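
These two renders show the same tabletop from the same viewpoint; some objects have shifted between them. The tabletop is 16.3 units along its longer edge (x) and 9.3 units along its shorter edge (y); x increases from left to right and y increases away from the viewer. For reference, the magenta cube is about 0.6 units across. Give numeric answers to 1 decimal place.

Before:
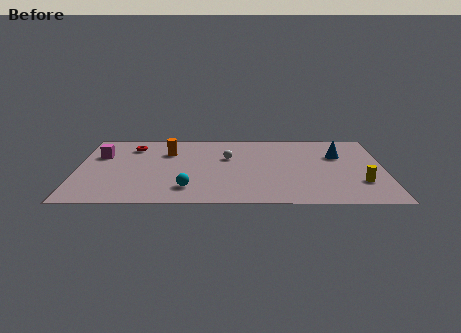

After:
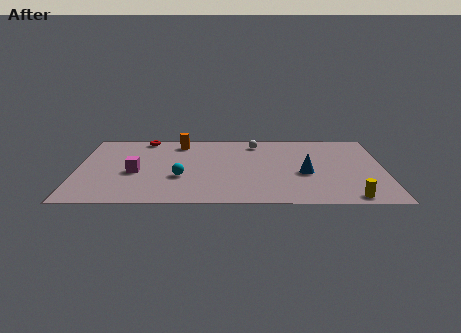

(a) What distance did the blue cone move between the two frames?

2.9

From (13.9, 6.2) to (12.1, 3.9), the blue cone covered √(1.8² + 2.3²) ≈ 2.9 units.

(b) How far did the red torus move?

1.3

From (2.9, 7.3) to (3.5, 8.4), the red torus covered √(0.6² + 1.1²) ≈ 1.3 units.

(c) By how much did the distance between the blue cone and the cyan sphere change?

-2.4

Before: roughly 9.0 units apart; after: 6.6. That's 2.4 units closer together.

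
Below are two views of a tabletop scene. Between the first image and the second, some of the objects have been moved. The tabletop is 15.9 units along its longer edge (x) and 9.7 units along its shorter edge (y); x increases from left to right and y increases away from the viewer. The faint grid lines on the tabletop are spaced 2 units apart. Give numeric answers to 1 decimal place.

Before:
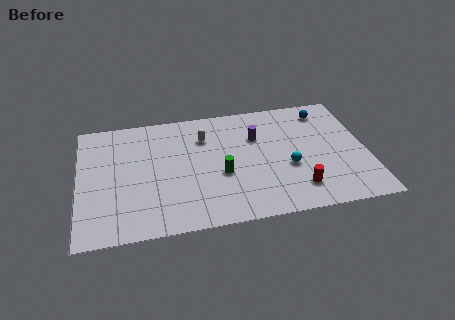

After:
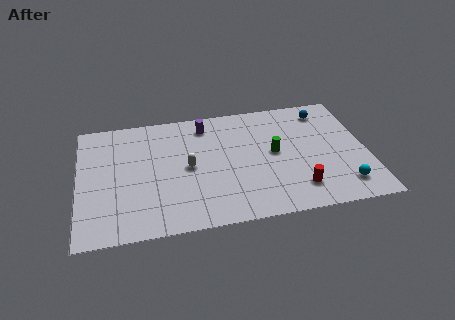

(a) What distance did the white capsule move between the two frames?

2.5

The white capsule moved from about (7.0, 7.1) to (6.0, 4.8), a distance of √(1.0² + 2.3²) ≈ 2.5.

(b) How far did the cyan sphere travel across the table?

3.5

From (11.5, 3.8) to (14.4, 1.8), the cyan sphere covered √(2.9² + 2.0²) ≈ 3.5 units.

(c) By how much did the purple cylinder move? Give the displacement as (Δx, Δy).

(-2.8, 1.5)

The purple cylinder started near (9.9, 6.6) and ended near (7.1, 8.1).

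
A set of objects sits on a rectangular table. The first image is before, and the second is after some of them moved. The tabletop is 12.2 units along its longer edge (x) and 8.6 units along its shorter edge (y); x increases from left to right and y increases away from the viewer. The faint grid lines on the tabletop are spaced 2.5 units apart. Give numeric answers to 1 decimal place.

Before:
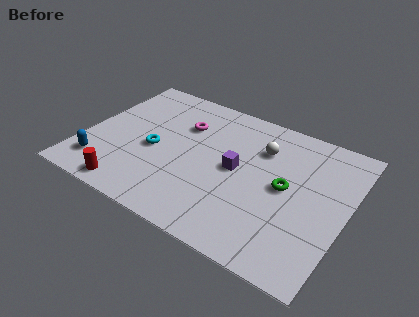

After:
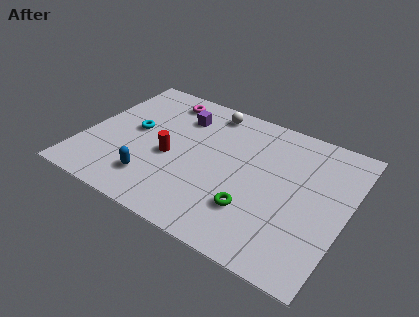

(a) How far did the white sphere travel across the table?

3.0

The white sphere moved from about (8.0, 6.2) to (5.3, 7.5), a distance of √(2.7² + 1.3²) ≈ 3.0.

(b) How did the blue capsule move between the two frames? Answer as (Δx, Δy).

(2.5, 0.2)

The blue capsule started near (1.1, 1.7) and ended near (3.6, 1.9).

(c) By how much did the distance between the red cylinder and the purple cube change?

-2.8

Before: roughly 5.6 units apart; after: 2.8. That's 2.8 units closer together.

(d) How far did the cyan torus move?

1.4

From (3.3, 3.8) to (2.2, 4.6), the cyan torus covered √(1.1² + 0.8²) ≈ 1.4 units.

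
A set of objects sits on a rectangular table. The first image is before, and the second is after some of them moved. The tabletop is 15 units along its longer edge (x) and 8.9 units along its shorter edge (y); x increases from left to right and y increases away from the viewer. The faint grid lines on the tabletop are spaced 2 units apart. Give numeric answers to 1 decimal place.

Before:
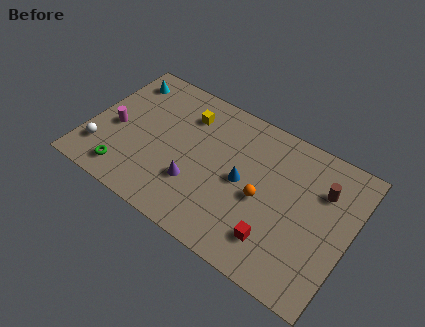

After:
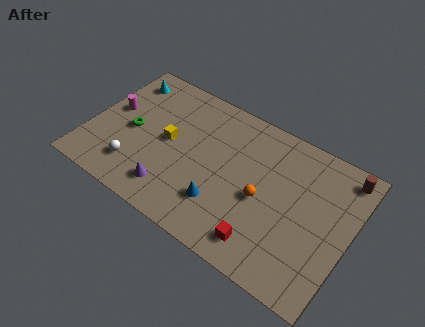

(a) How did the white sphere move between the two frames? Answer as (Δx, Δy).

(2.0, -0.1)

The white sphere started near (1.0, 2.1) and ended near (3.0, 2.0).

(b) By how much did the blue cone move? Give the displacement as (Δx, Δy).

(-0.9, -2.0)

The blue cone was at about (8.9, 4.4) and moved to about (8.0, 2.4).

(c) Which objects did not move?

the cyan cone and the orange sphere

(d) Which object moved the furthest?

the green torus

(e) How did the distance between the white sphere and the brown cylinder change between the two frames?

-0.3

They were about 12.9 units apart before and 12.6 after — 0.3 units closer together.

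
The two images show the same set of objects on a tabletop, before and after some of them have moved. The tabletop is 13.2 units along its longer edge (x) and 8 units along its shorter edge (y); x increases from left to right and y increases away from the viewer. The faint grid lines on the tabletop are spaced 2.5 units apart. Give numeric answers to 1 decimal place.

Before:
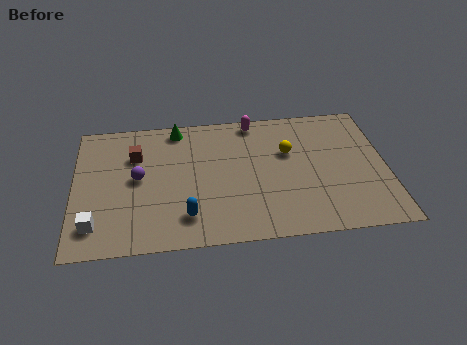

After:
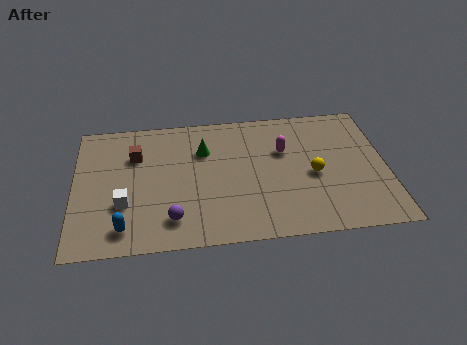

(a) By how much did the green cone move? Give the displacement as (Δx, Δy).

(1.1, -1.5)

From the two frames, the green cone sits at roughly (4.4, 7.1) before and (5.5, 5.6) after.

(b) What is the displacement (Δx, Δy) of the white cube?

(1.2, 1.1)

The white cube was at about (0.9, 1.6) and moved to about (2.1, 2.7).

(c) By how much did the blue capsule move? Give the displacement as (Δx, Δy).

(-2.6, -0.4)

The blue capsule was at about (4.7, 1.7) and moved to about (2.1, 1.3).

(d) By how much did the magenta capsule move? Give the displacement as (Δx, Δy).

(1.2, -2.0)

The magenta capsule was at about (7.7, 7.2) and moved to about (8.9, 5.2).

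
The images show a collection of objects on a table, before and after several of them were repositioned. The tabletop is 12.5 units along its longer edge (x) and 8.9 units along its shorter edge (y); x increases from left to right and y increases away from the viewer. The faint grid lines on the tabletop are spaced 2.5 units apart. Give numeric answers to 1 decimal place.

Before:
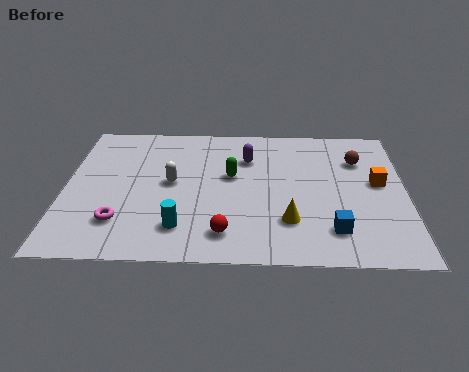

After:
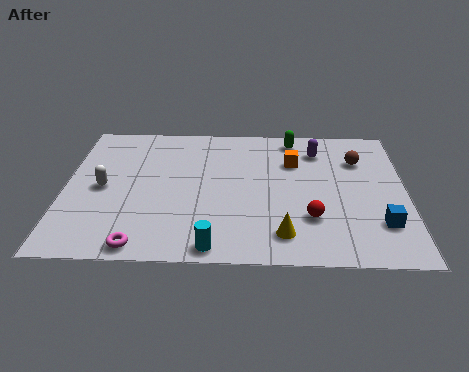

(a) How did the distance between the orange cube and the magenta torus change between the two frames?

-2.1

They were about 9.8 units apart before and 7.7 after — 2.1 units closer together.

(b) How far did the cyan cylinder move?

1.6

The cyan cylinder was near (4.3, 1.9) before and (5.5, 0.8) after, so it travelled √(1.2² + 1.1²) ≈ 1.6 units.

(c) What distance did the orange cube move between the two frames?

3.4

From (11.5, 4.9) to (8.4, 6.2), the orange cube covered √(3.1² + 1.3²) ≈ 3.4 units.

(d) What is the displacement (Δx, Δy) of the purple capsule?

(2.6, 0.6)

The purple capsule was at about (6.7, 6.4) and moved to about (9.3, 7.0).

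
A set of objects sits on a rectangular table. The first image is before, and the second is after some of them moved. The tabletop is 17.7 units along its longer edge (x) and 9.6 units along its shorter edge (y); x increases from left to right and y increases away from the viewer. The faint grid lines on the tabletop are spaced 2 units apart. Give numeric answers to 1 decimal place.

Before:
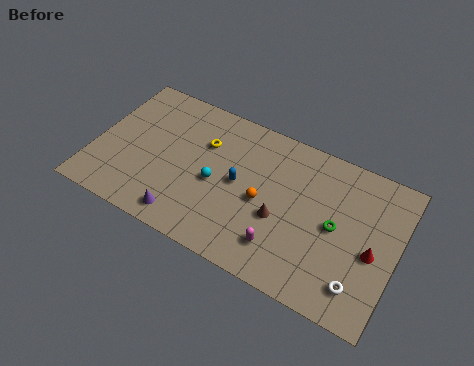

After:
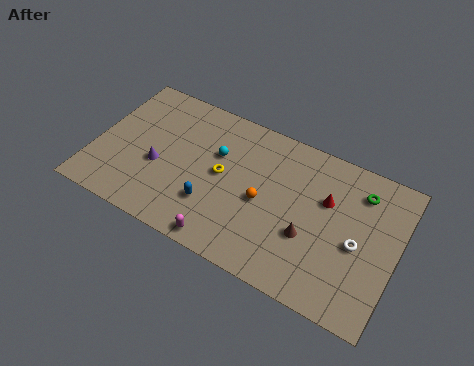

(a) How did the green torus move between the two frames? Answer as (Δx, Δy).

(1.1, 2.8)

The green torus started near (14.2, 4.8) and ended near (15.3, 7.6).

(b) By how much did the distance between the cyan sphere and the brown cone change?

+2.5

The distance was about 3.9 in the first image and 6.4 in the second, so they moved 2.5 units further apart.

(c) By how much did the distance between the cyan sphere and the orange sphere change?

+0.7

Before: roughly 2.8 units apart; after: 3.5. That's 0.7 units further apart.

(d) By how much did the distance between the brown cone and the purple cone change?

+3.1

Before: roughly 5.9 units apart; after: 9.0. That's 3.1 units further apart.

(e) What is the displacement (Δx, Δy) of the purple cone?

(-2.0, 2.6)

The purple cone was at about (5.8, 1.3) and moved to about (3.8, 3.9).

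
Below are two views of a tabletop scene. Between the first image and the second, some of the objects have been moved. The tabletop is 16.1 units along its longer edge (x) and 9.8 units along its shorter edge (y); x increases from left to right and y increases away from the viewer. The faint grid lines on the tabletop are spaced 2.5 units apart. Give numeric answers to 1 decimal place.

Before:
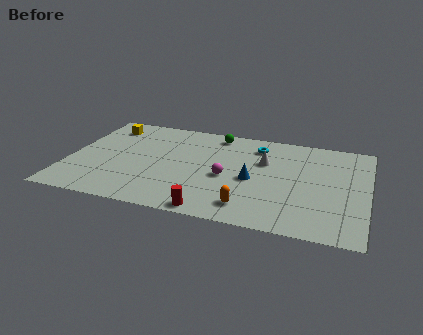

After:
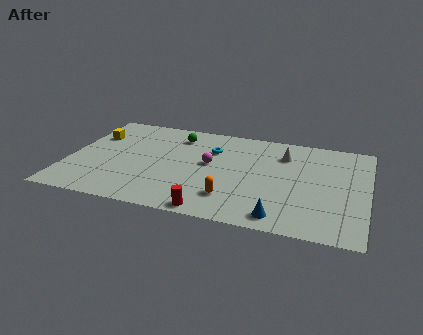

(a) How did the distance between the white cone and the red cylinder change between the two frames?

+1.3

They were about 6.1 units apart before and 7.4 after — 1.3 units further apart.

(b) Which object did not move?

the red cylinder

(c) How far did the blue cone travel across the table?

3.6

The blue cone moved from about (10.0, 4.4) to (11.7, 1.2), a distance of √(1.7² + 3.2²) ≈ 3.6.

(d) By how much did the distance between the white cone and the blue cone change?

+4.1

Before: roughly 2.1 units apart; after: 6.2. That's 4.1 units further apart.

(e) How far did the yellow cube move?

1.3

From (1.7, 8.0) to (1.1, 6.8), the yellow cube covered √(0.6² + 1.2²) ≈ 1.3 units.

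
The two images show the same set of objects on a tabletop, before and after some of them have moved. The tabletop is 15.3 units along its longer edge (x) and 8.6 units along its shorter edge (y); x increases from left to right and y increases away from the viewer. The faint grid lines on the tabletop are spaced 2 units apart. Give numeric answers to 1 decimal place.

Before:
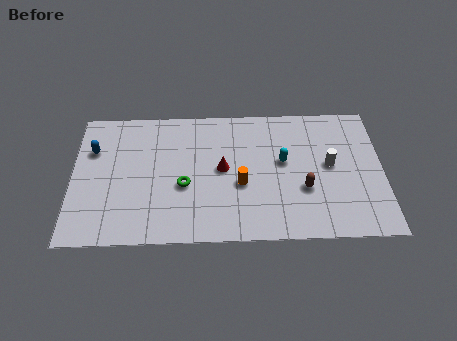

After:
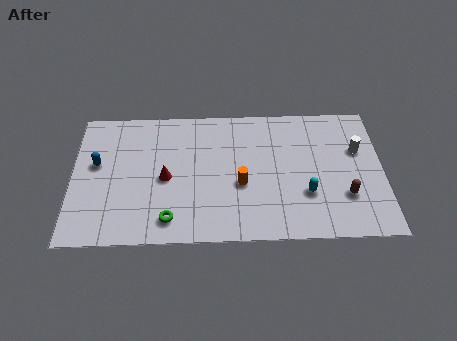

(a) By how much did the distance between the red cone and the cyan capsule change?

+4.0

The distance was about 3.0 in the first image and 7.0 in the second, so they moved 4.0 units further apart.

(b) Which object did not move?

the orange cylinder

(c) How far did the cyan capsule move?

2.4

The cyan capsule was near (10.4, 4.9) before and (11.5, 2.8) after, so it travelled √(1.1² + 2.1²) ≈ 2.4 units.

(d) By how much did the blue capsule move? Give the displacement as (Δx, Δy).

(0.2, -0.9)

From the two frames, the blue capsule sits at roughly (1.0, 5.9) before and (1.2, 5.0) after.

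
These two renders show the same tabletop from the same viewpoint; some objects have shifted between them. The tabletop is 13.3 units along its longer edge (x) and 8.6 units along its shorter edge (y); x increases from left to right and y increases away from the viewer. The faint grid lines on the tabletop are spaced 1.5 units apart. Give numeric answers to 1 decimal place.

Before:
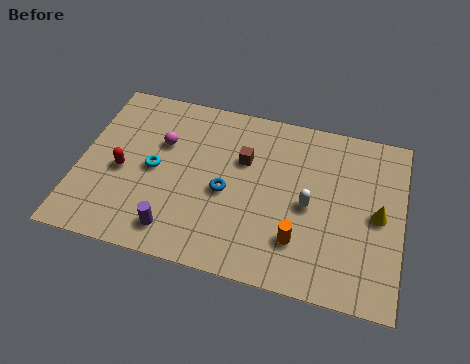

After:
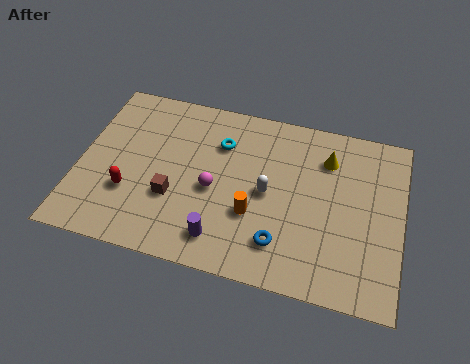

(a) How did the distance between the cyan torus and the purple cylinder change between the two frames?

+1.7

They were about 3.0 units apart before and 4.7 after — 1.7 units further apart.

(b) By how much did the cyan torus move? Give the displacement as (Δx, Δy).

(2.6, 2.0)

From the two frames, the cyan torus sits at roughly (3.1, 4.2) before and (5.7, 6.2) after.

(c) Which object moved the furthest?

the brown cube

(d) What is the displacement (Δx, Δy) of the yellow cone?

(-2.2, 2.3)

The yellow cone started near (12.3, 4.2) and ended near (10.1, 6.5).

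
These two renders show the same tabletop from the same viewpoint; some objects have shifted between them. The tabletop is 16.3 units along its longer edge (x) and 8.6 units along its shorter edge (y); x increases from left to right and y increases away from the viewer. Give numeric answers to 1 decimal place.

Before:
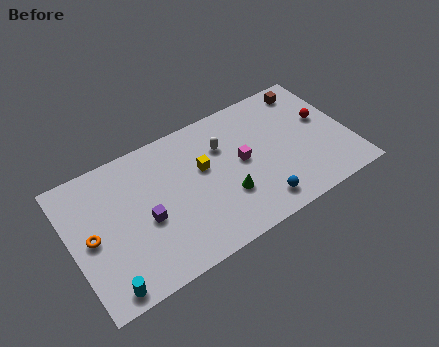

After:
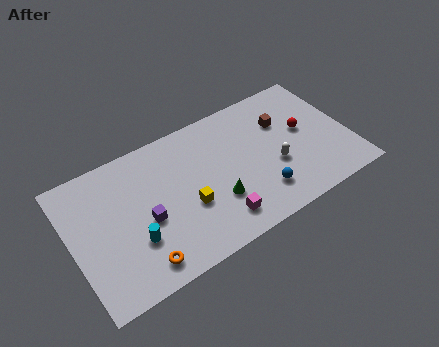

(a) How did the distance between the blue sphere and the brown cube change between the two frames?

-2.8

Before: roughly 7.2 units apart; after: 4.4. That's 2.8 units closer together.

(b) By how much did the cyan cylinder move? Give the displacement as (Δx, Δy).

(1.9, 1.9)

The cyan cylinder started near (1.5, 0.9) and ended near (3.4, 2.8).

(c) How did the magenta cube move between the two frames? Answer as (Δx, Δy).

(-1.9, -2.9)

The magenta cube was at about (10.0, 4.5) and moved to about (8.1, 1.6).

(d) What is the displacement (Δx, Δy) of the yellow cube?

(-1.2, -1.9)

From the two frames, the yellow cube sits at roughly (7.8, 5.2) before and (6.6, 3.3) after.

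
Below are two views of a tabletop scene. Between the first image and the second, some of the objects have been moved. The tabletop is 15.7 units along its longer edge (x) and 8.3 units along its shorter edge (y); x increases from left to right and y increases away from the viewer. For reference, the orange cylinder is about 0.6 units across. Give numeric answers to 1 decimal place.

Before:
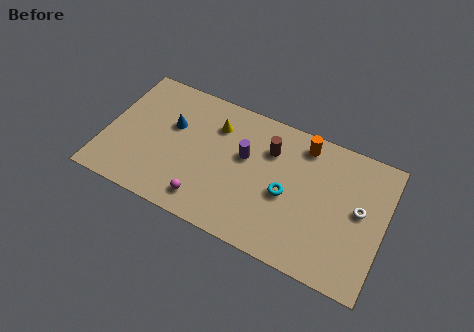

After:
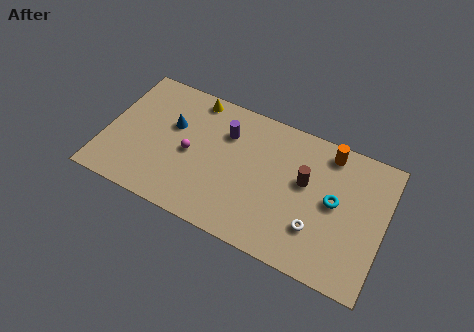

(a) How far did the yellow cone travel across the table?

1.8

From (6.0, 6.2) to (4.6, 7.4), the yellow cone covered √(1.4² + 1.2²) ≈ 1.8 units.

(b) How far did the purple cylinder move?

1.6

The purple cylinder was near (7.8, 5.0) before and (6.6, 6.0) after, so it travelled √(1.2² + 1.0²) ≈ 1.6 units.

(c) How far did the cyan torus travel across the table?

2.7

The cyan torus was near (10.3, 3.7) before and (12.9, 4.4) after, so it travelled √(2.6² + 0.7²) ≈ 2.7 units.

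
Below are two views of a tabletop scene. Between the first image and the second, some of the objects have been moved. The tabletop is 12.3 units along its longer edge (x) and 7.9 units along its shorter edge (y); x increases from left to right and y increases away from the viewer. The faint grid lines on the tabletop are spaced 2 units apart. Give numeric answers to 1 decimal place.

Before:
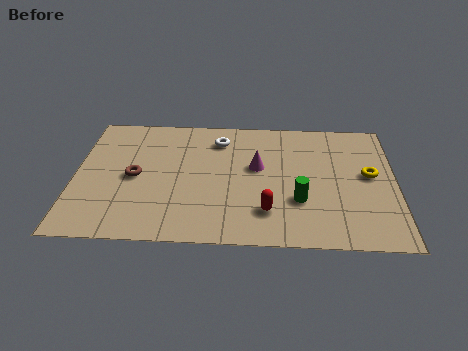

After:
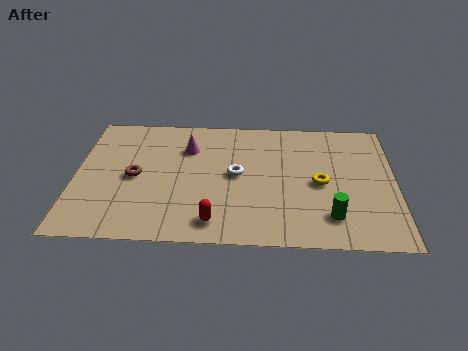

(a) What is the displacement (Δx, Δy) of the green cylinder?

(1.2, -0.9)

From the two frames, the green cylinder sits at roughly (8.6, 2.6) before and (9.8, 1.7) after.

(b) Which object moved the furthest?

the magenta cone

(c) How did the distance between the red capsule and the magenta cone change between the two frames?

+1.9

They were about 2.7 units apart before and 4.6 after — 1.9 units further apart.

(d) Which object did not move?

the brown torus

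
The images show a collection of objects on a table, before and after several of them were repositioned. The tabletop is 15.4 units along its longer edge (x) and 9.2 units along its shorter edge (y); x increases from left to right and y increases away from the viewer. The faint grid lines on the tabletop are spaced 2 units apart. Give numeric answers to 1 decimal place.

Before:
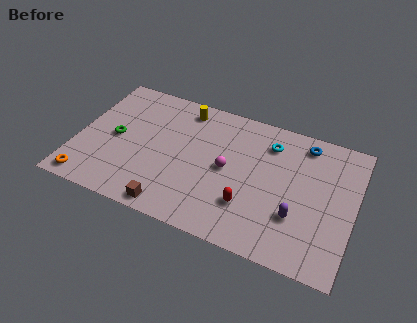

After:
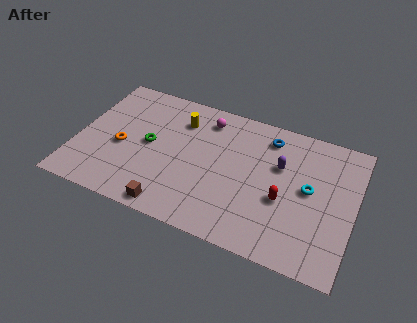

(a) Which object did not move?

the brown cube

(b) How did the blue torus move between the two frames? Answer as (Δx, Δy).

(-2.0, -0.3)

The blue torus was at about (12.4, 7.9) and moved to about (10.4, 7.6).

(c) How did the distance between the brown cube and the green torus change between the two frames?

-0.9

They were about 5.1 units apart before and 4.2 after — 0.9 units closer together.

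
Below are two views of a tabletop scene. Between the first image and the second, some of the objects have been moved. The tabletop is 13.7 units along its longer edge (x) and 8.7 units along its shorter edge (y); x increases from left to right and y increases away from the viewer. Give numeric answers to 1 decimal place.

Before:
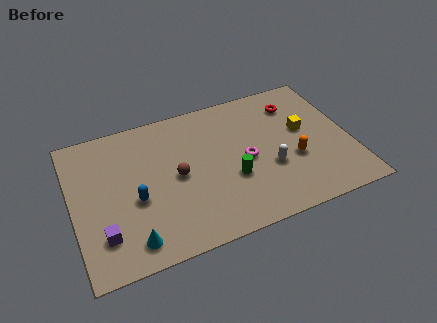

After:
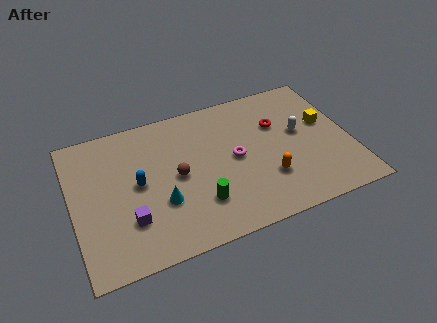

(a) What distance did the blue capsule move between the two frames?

0.9

The blue capsule was near (3.0, 3.6) before and (3.2, 4.5) after, so it travelled √(0.2² + 0.9²) ≈ 0.9 units.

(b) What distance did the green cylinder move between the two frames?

1.9

From (7.7, 3.2) to (6.0, 2.3), the green cylinder covered √(1.7² + 0.9²) ≈ 1.9 units.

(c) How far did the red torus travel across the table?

1.4

The red torus was near (11.3, 6.8) before and (10.3, 5.8) after, so it travelled √(1.0² + 1.0²) ≈ 1.4 units.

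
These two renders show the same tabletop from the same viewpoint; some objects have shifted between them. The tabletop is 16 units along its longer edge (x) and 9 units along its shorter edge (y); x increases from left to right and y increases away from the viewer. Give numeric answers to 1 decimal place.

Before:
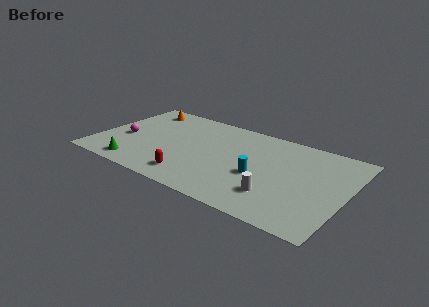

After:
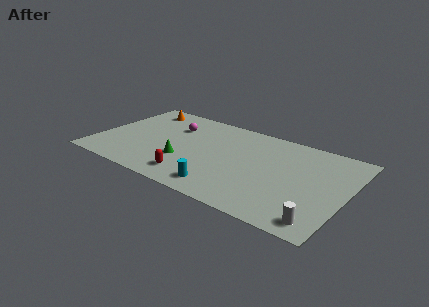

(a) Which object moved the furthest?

the magenta sphere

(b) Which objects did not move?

the red capsule and the orange cone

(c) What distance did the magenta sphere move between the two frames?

3.8

The magenta sphere was near (1.7, 3.8) before and (4.5, 6.4) after, so it travelled √(2.8² + 2.6²) ≈ 3.8 units.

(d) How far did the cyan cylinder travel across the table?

3.0

The cyan cylinder moved from about (10.6, 3.7) to (8.6, 1.4), a distance of √(2.0² + 2.3²) ≈ 3.0.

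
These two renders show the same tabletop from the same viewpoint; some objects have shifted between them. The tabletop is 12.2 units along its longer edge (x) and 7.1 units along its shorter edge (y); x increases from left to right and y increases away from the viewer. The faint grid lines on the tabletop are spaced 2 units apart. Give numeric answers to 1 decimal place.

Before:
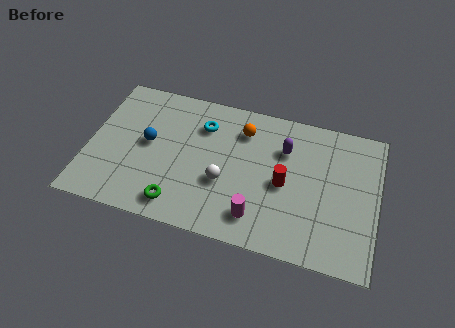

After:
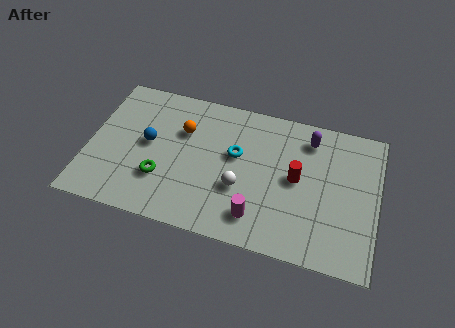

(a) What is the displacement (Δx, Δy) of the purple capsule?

(1.0, 0.8)

The purple capsule was at about (8.2, 5.0) and moved to about (9.2, 5.8).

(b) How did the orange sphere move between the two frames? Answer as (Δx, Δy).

(-2.5, -0.7)

The orange sphere was at about (6.4, 5.5) and moved to about (3.9, 4.8).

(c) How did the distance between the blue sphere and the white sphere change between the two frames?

+0.7

They were about 3.5 units apart before and 4.2 after — 0.7 units further apart.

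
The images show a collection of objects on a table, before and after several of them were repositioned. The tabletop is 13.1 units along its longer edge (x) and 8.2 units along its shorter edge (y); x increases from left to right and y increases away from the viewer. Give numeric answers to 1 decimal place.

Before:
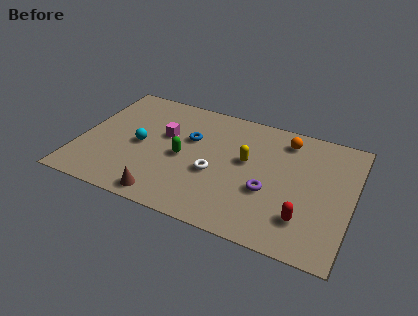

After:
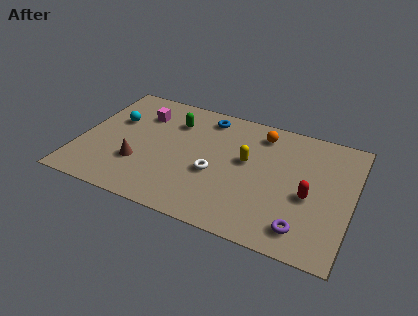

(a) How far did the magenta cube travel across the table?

1.7

The magenta cube was near (4.0, 5.0) before and (2.7, 6.1) after, so it travelled √(1.3² + 1.1²) ≈ 1.7 units.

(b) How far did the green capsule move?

2.4

From (5.0, 3.8) to (4.3, 6.1), the green capsule covered √(0.7² + 2.3²) ≈ 2.4 units.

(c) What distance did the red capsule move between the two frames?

1.5

The red capsule moved from about (11.0, 2.0) to (11.1, 3.5), a distance of √(0.1² + 1.5²) ≈ 1.5.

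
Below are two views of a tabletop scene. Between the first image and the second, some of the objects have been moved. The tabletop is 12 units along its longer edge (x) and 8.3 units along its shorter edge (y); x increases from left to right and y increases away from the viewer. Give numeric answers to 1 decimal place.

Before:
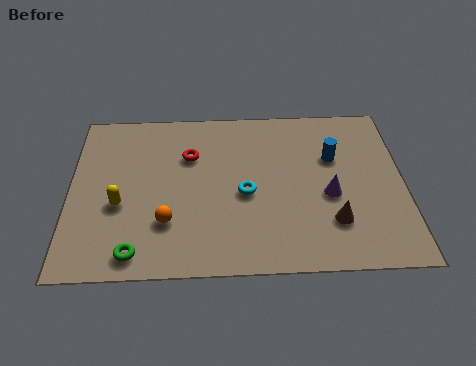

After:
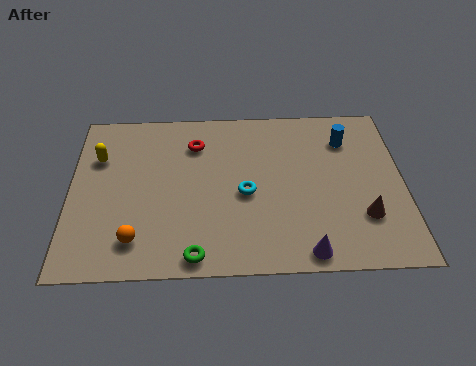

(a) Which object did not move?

the cyan torus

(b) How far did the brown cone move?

1.1

The brown cone was near (9.4, 2.2) before and (10.5, 2.4) after, so it travelled √(1.1² + 0.2²) ≈ 1.1 units.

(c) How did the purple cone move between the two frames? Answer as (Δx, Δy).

(-0.9, -2.7)

From the two frames, the purple cone sits at roughly (9.3, 3.5) before and (8.4, 0.8) after.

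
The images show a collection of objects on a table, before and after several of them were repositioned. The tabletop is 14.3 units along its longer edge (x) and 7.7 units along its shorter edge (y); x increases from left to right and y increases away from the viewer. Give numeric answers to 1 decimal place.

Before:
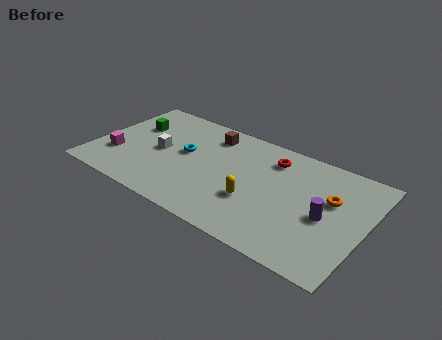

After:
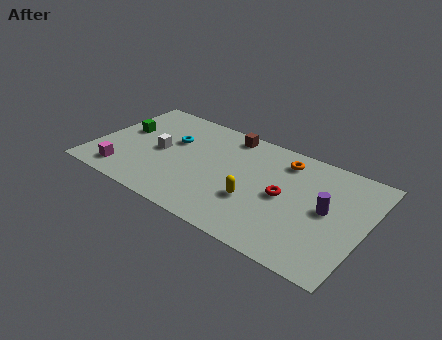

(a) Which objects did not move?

the white cube and the yellow capsule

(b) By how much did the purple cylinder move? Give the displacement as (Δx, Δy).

(0.0, 0.5)

The purple cylinder started near (12.3, 3.5) and ended near (12.3, 4.0).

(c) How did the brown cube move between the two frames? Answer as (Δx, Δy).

(0.9, 0.5)

The brown cube was at about (5.7, 6.3) and moved to about (6.6, 6.8).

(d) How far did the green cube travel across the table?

0.7

From (1.7, 5.1) to (1.3, 4.5), the green cube covered √(0.4² + 0.6²) ≈ 0.7 units.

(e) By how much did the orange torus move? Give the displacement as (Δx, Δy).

(-2.7, 1.5)

The orange torus started near (12.4, 4.8) and ended near (9.7, 6.3).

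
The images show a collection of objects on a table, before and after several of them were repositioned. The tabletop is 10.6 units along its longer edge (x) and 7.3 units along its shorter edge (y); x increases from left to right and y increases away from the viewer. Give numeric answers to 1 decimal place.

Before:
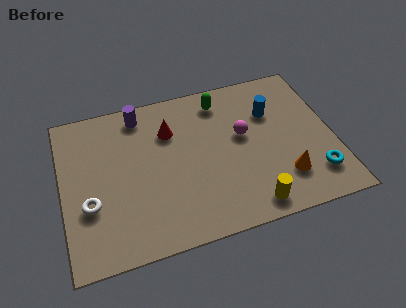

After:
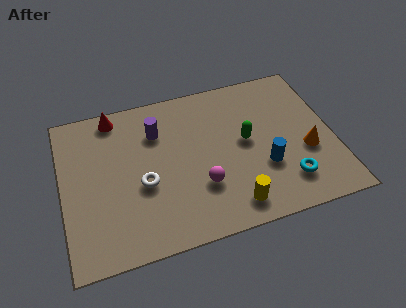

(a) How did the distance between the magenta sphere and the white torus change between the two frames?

-4.0

Before: roughly 6.3 units apart; after: 2.3. That's 4.0 units closer together.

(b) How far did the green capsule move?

2.3

The green capsule was near (6.4, 6.1) before and (7.2, 3.9) after, so it travelled √(0.8² + 2.2²) ≈ 2.3 units.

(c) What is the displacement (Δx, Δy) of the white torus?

(2.1, 0.4)

From the two frames, the white torus sits at roughly (1.0, 2.6) before and (3.1, 3.0) after.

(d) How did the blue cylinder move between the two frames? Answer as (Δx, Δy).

(-0.5, -2.5)

The blue cylinder was at about (8.3, 5.0) and moved to about (7.8, 2.5).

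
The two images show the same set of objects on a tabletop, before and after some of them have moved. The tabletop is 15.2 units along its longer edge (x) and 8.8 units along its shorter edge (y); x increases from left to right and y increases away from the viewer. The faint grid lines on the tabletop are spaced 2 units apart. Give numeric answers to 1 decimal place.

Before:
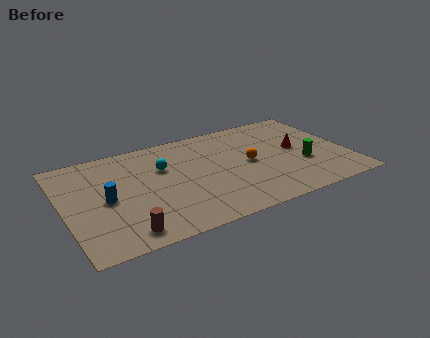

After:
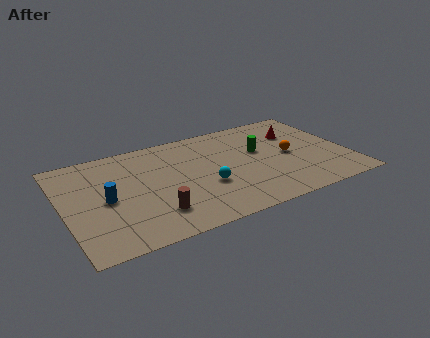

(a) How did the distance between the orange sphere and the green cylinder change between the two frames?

-1.2

The distance was about 3.0 in the first image and 1.8 in the second, so they moved 1.2 units closer together.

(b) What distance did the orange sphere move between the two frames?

2.2

The orange sphere moved from about (9.9, 4.4) to (12.1, 4.3), a distance of √(2.2² + 0.1²) ≈ 2.2.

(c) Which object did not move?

the blue cylinder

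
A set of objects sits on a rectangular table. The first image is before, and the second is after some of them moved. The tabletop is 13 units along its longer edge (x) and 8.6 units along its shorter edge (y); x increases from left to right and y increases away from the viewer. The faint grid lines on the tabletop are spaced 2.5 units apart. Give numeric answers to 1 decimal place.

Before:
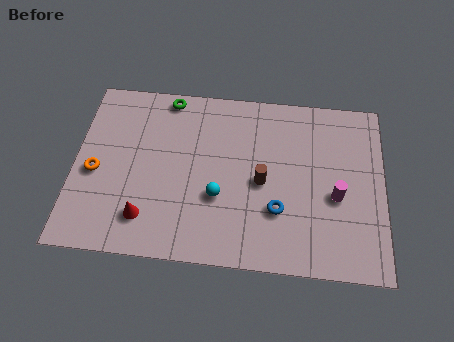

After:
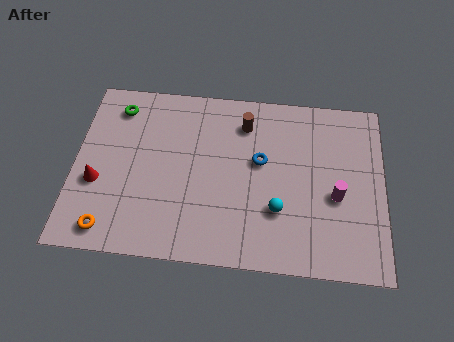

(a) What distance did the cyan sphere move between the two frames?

2.5

The cyan sphere was near (6.1, 3.1) before and (8.6, 2.7) after, so it travelled √(2.5² + 0.4²) ≈ 2.5 units.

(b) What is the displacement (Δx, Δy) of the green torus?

(-2.1, -0.7)

The green torus was at about (3.8, 7.8) and moved to about (1.7, 7.1).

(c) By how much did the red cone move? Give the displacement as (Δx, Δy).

(-2.1, 1.5)

The red cone started near (3.1, 1.8) and ended near (1.0, 3.3).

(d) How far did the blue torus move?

2.4

The blue torus was near (8.6, 2.7) before and (7.8, 5.0) after, so it travelled √(0.8² + 2.3²) ≈ 2.4 units.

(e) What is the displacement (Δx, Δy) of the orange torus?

(0.7, -2.7)

The orange torus was at about (0.9, 3.8) and moved to about (1.6, 1.1).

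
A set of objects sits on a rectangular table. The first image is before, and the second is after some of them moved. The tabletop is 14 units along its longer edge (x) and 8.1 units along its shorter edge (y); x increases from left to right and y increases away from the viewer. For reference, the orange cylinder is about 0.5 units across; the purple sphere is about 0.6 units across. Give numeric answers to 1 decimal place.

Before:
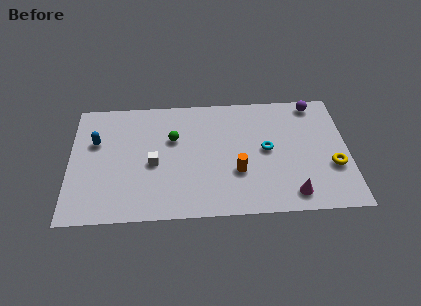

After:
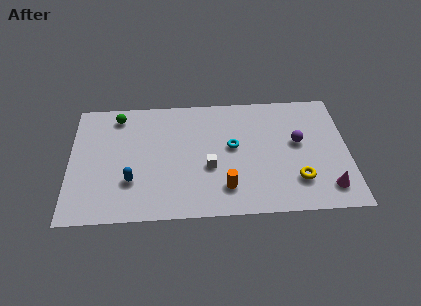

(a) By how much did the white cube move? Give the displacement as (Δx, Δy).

(2.8, -0.4)

From the two frames, the white cube sits at roughly (4.2, 3.6) before and (7.0, 3.2) after.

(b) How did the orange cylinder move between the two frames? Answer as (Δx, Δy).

(-0.6, -1.0)

The orange cylinder started near (8.4, 2.8) and ended near (7.8, 1.8).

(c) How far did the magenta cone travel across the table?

1.8

The magenta cone moved from about (11.1, 1.2) to (12.9, 1.5), a distance of √(1.8² + 0.3²) ≈ 1.8.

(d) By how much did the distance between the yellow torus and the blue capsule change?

-3.8

Before: roughly 12.1 units apart; after: 8.3. That's 3.8 units closer together.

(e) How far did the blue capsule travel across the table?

3.2

The blue capsule moved from about (1.3, 5.2) to (3.1, 2.5), a distance of √(1.8² + 2.7²) ≈ 3.2.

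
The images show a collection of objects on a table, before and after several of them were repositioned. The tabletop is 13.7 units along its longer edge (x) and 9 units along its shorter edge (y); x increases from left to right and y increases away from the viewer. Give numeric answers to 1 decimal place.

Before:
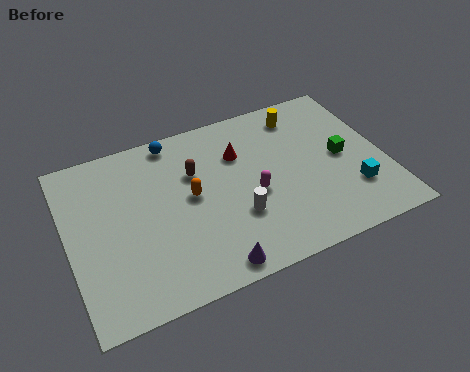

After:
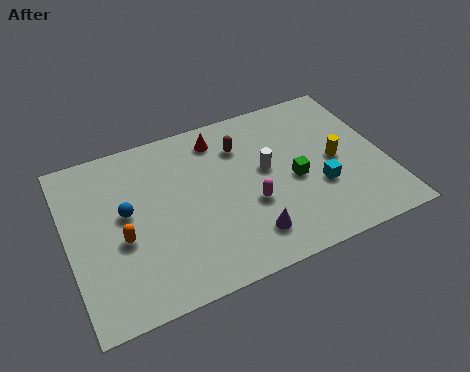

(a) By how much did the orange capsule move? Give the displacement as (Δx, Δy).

(-3.1, -1.1)

The orange capsule was at about (5.3, 4.8) and moved to about (2.2, 3.7).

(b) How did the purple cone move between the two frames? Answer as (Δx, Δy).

(1.7, 0.9)

The purple cone was at about (5.7, 0.9) and moved to about (7.4, 1.8).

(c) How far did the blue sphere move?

3.9

From (4.9, 8.1) to (2.5, 5.0), the blue sphere covered √(2.4² + 3.1²) ≈ 3.9 units.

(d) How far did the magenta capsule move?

0.5

From (7.9, 3.9) to (7.7, 3.4), the magenta capsule covered √(0.2² + 0.5²) ≈ 0.5 units.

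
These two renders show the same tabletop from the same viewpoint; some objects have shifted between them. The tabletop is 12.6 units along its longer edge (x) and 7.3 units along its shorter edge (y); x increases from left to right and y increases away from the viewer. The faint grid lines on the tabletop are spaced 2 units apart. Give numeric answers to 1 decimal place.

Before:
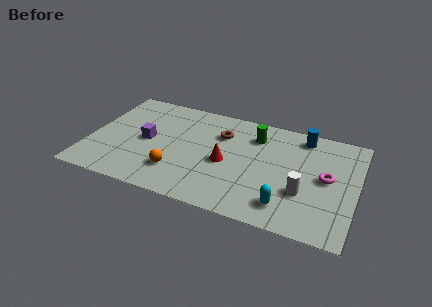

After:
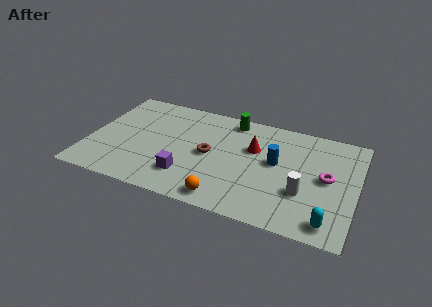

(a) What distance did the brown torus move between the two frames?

1.6

From (6.1, 5.2) to (5.7, 3.6), the brown torus covered √(0.4² + 1.6²) ≈ 1.6 units.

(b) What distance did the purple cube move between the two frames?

2.8

From (2.7, 3.6) to (4.8, 1.8), the purple cube covered √(2.1² + 1.8²) ≈ 2.8 units.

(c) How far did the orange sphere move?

2.6

From (4.3, 1.9) to (6.7, 0.9), the orange sphere covered √(2.4² + 1.0²) ≈ 2.6 units.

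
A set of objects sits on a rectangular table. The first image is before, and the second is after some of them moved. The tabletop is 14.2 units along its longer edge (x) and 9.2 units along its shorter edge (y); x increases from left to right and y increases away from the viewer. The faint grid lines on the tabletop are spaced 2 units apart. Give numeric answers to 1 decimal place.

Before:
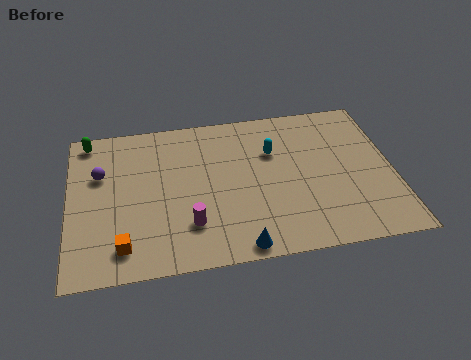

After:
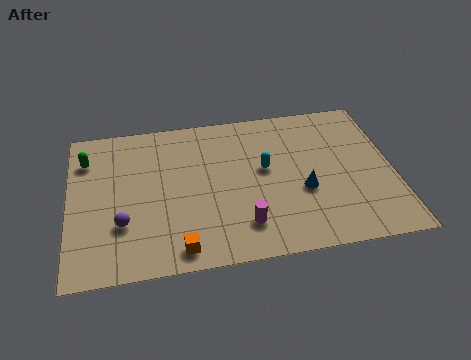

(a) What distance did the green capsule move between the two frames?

1.2

The green capsule moved from about (0.9, 8.2) to (0.8, 7.0), a distance of √(0.1² + 1.2²) ≈ 1.2.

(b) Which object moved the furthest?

the blue cone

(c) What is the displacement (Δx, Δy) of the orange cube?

(2.4, -0.5)

The orange cube started near (2.3, 1.6) and ended near (4.7, 1.1).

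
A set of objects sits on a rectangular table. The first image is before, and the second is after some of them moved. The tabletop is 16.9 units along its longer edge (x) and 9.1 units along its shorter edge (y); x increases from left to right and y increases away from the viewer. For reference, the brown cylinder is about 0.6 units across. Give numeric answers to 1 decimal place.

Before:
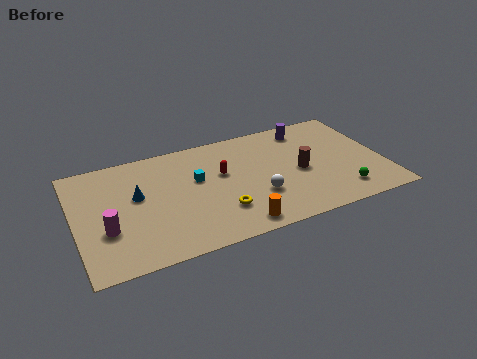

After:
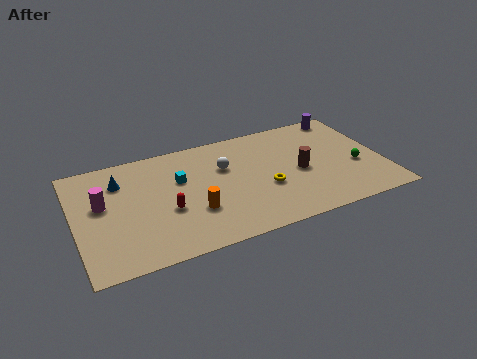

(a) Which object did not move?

the brown cylinder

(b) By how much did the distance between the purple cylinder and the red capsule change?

+6.0

The distance was about 5.5 in the first image and 11.5 in the second, so they moved 6.0 units further apart.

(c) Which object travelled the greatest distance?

the red capsule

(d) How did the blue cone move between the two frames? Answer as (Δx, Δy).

(-0.8, 1.5)

The blue cone was at about (3.4, 5.3) and moved to about (2.6, 6.8).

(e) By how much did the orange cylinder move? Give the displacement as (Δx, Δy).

(-2.1, 1.9)

The orange cylinder was at about (8.4, 1.1) and moved to about (6.3, 3.0).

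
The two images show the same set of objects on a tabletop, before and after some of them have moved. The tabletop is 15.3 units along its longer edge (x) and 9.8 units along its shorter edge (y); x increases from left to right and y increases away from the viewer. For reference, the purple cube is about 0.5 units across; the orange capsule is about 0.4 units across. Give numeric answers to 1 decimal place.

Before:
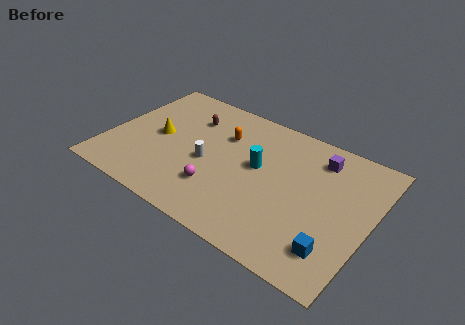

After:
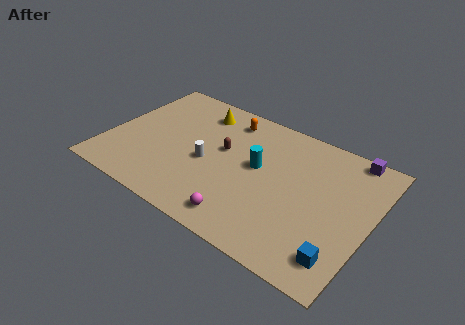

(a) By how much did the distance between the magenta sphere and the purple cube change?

+1.8

Before: roughly 7.3 units apart; after: 9.1. That's 1.8 units further apart.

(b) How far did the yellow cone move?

3.6

The yellow cone moved from about (2.8, 4.9) to (4.7, 8.0), a distance of √(1.9² + 3.1²) ≈ 3.6.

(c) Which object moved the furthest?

the yellow cone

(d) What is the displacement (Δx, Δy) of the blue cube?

(0.4, -0.3)

The blue cube started near (13.7, 2.1) and ended near (14.1, 1.8).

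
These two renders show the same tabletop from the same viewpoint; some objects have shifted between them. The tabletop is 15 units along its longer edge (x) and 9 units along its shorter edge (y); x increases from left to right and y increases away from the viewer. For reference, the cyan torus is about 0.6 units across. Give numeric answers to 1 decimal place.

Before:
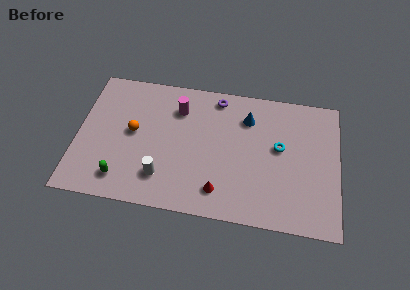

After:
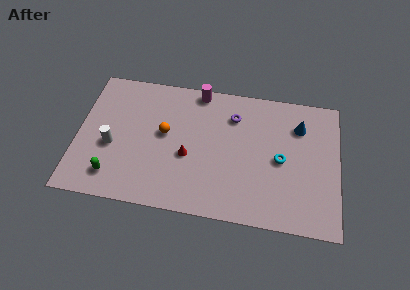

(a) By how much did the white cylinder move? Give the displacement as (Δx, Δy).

(-3.0, 1.6)

From the two frames, the white cylinder sits at roughly (5.0, 2.1) before and (2.0, 3.7) after.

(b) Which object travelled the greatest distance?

the white cylinder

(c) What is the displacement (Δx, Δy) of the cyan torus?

(0.1, -0.8)

From the two frames, the cyan torus sits at roughly (11.6, 5.1) before and (11.7, 4.3) after.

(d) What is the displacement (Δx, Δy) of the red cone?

(-1.9, 2.0)

From the two frames, the red cone sits at roughly (8.3, 1.7) before and (6.4, 3.7) after.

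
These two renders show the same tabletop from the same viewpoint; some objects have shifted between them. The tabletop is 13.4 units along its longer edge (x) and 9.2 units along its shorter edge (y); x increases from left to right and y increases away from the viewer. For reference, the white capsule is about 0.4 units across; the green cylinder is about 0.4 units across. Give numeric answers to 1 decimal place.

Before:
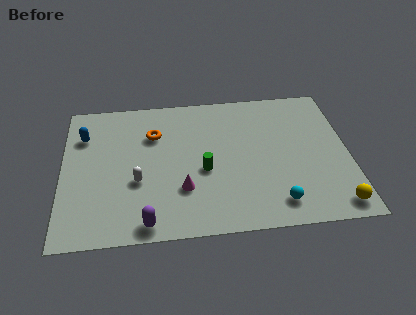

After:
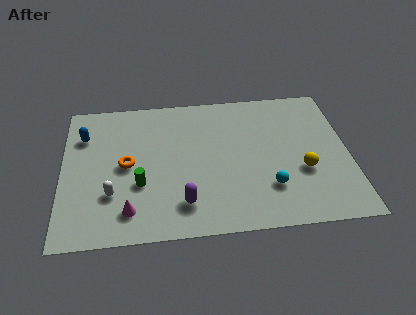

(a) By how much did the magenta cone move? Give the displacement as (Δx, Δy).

(-2.5, -1.1)

The magenta cone started near (5.6, 2.8) and ended near (3.1, 1.7).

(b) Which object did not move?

the blue capsule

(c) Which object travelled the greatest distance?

the green cylinder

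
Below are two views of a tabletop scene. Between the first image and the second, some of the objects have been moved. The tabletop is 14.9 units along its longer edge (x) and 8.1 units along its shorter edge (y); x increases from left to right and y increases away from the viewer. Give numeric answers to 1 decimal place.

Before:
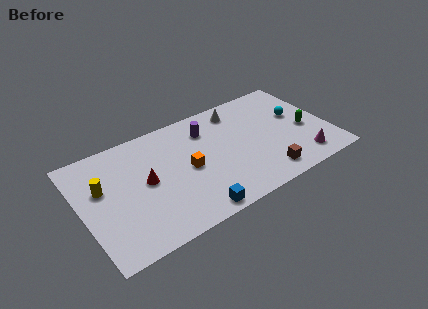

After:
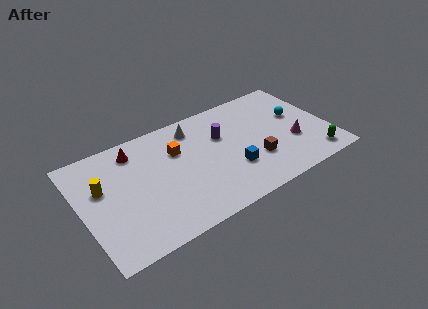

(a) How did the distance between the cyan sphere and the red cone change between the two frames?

+0.5

The distance was about 9.4 in the first image and 9.9 in the second, so they moved 0.5 units further apart.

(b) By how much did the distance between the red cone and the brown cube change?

+0.5

They were about 7.4 units apart before and 7.9 after — 0.5 units further apart.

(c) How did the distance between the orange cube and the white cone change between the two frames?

-2.8

The distance was about 4.5 in the first image and 1.7 in the second, so they moved 2.8 units closer together.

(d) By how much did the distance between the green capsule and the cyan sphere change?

+2.3

They were about 1.3 units apart before and 3.6 after — 2.3 units further apart.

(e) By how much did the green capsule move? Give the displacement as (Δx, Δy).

(0.1, -2.3)

The green capsule was at about (13.5, 3.5) and moved to about (13.6, 1.2).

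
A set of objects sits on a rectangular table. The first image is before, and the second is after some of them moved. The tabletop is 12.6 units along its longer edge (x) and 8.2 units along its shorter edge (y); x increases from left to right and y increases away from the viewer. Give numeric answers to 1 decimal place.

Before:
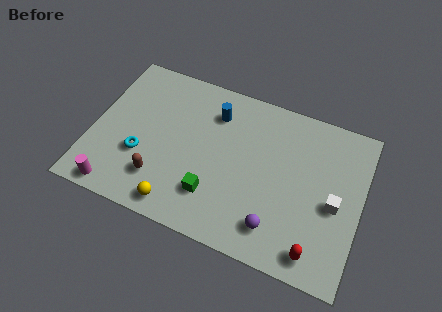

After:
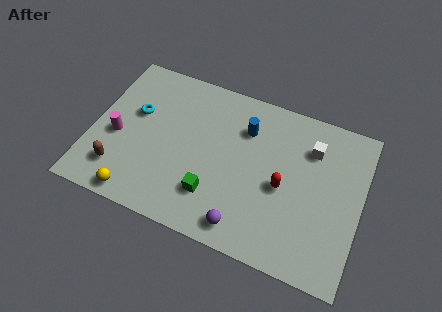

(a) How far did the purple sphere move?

1.5

The purple sphere moved from about (8.9, 1.6) to (7.5, 1.1), a distance of √(1.4² + 0.5²) ≈ 1.5.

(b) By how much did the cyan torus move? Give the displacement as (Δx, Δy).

(-0.5, 2.1)

The cyan torus was at about (2.4, 2.9) and moved to about (1.9, 5.0).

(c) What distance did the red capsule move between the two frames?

3.2

From (10.8, 1.1) to (9.0, 3.7), the red capsule covered √(1.8² + 2.6²) ≈ 3.2 units.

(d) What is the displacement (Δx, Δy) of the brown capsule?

(-1.9, -0.2)

The brown capsule started near (3.4, 2.0) and ended near (1.5, 1.8).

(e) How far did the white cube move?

2.7

From (11.4, 3.7) to (10.1, 6.1), the white cube covered √(1.3² + 2.4²) ≈ 2.7 units.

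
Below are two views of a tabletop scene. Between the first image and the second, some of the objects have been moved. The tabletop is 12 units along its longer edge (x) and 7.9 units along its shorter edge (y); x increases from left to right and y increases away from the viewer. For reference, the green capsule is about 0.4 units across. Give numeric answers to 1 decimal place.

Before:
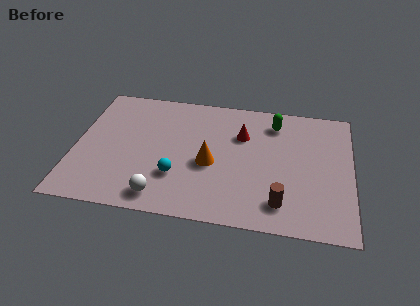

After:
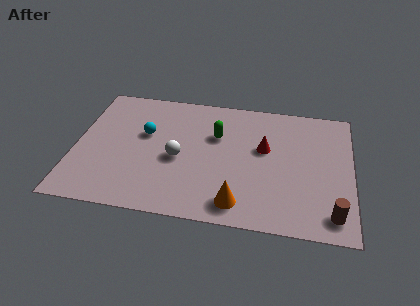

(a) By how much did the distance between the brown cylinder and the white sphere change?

+2.0

The distance was about 5.1 in the first image and 7.1 in the second, so they moved 2.0 units further apart.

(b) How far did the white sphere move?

2.5

From (3.9, 1.1) to (4.5, 3.5), the white sphere covered √(0.6² + 2.4²) ≈ 2.5 units.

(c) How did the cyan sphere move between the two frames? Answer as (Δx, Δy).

(-1.5, 2.4)

From the two frames, the cyan sphere sits at roughly (4.5, 2.4) before and (3.0, 4.8) after.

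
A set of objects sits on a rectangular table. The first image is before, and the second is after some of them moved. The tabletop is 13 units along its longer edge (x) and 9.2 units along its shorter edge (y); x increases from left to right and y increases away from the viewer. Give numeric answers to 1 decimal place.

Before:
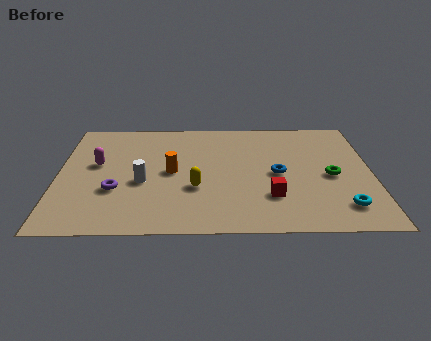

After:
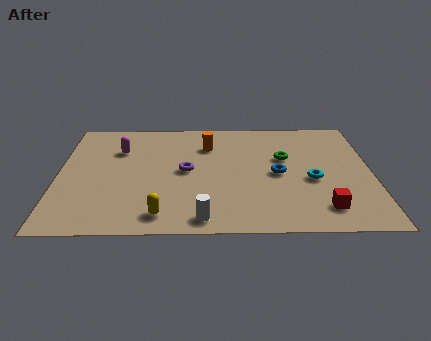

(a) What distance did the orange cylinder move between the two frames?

2.7

The orange cylinder was near (4.7, 4.6) before and (6.2, 6.8) after, so it travelled √(1.5² + 2.2²) ≈ 2.7 units.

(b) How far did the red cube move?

2.3

The red cube moved from about (8.8, 2.6) to (10.9, 1.7), a distance of √(2.1² + 0.9²) ≈ 2.3.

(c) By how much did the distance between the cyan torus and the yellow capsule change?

+0.5

Before: roughly 6.2 units apart; after: 6.7. That's 0.5 units further apart.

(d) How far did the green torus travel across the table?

2.4

From (11.3, 4.2) to (9.4, 5.7), the green torus covered √(1.9² + 1.5²) ≈ 2.4 units.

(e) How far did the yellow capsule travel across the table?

2.4

From (5.7, 3.3) to (4.3, 1.3), the yellow capsule covered √(1.4² + 2.0²) ≈ 2.4 units.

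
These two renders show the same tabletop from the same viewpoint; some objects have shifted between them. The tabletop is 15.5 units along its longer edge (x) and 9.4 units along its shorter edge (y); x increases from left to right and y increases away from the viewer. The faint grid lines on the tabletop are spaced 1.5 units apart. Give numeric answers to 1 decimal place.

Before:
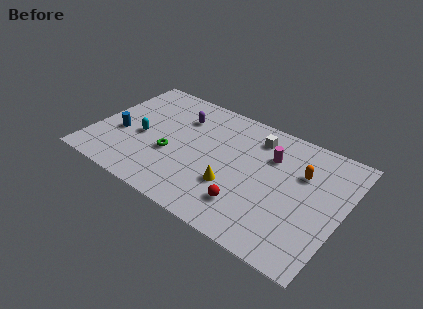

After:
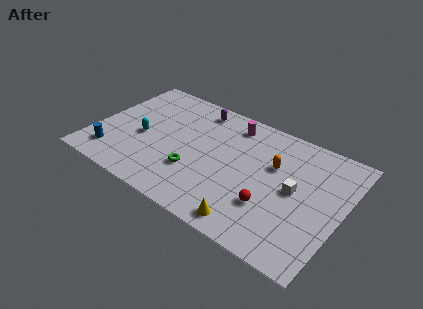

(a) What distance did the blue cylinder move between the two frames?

1.9

The blue cylinder was near (1.7, 3.7) before and (1.5, 1.8) after, so it travelled √(0.2² + 1.9²) ≈ 1.9 units.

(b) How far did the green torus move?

1.7

The green torus was near (5.0, 3.6) before and (6.6, 3.0) after, so it travelled √(1.6² + 0.6²) ≈ 1.7 units.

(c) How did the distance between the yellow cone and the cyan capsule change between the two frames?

+2.0

The distance was about 6.1 in the first image and 8.1 in the second, so they moved 2.0 units further apart.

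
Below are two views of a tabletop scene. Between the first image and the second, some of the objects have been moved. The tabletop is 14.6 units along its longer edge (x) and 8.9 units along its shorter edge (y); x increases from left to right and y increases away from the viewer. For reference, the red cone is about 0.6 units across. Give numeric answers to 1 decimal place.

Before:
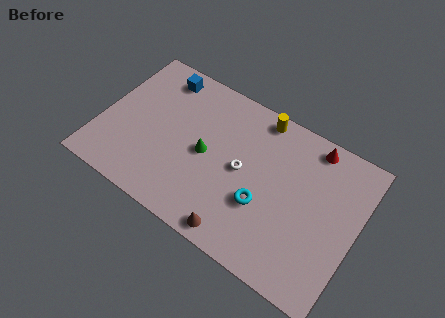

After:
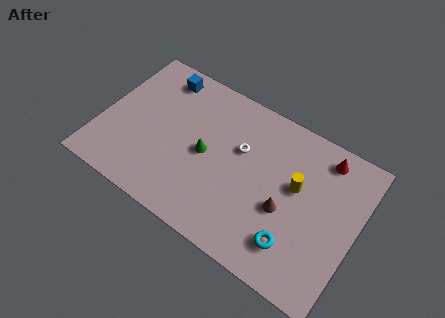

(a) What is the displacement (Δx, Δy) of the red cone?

(0.7, -0.3)

From the two frames, the red cone sits at roughly (11.6, 7.9) before and (12.3, 7.6) after.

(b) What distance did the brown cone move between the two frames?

3.5

From (8.5, 0.9) to (10.7, 3.6), the brown cone covered √(2.2² + 2.7²) ≈ 3.5 units.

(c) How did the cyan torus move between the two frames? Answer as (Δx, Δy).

(2.0, -1.2)

From the two frames, the cyan torus sits at roughly (9.5, 3.2) before and (11.5, 2.0) after.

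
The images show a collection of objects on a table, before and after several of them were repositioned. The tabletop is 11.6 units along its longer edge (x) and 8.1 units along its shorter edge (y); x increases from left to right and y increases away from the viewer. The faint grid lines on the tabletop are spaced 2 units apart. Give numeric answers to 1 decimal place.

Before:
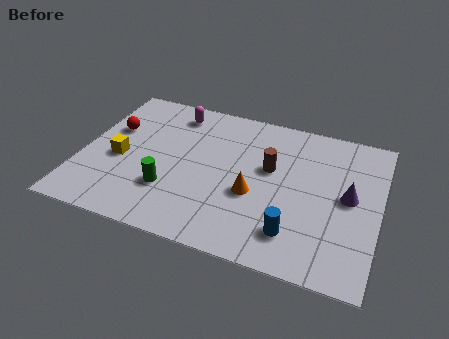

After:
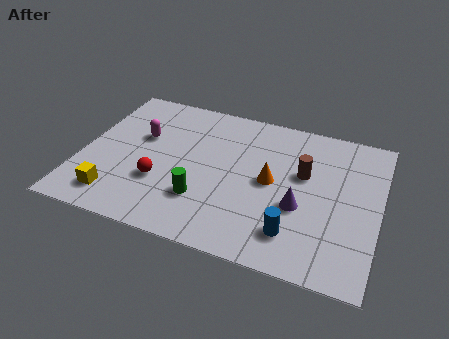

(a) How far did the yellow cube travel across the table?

2.1

The yellow cube moved from about (1.5, 3.5) to (1.6, 1.4), a distance of √(0.1² + 2.1²) ≈ 2.1.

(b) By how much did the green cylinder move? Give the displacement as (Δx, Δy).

(1.3, -0.1)

The green cylinder was at about (3.6, 2.4) and moved to about (4.9, 2.3).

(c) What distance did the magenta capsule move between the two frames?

2.1

From (3.3, 6.8) to (2.2, 5.0), the magenta capsule covered √(1.1² + 1.8²) ≈ 2.1 units.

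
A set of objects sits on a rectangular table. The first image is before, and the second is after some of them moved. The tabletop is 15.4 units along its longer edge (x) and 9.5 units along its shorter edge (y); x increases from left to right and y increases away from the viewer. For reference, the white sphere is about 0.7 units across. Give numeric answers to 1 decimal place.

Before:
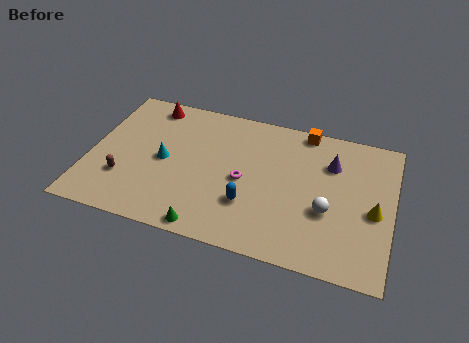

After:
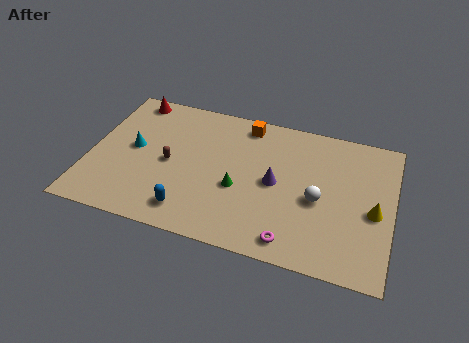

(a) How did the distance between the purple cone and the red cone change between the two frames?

-0.9

Before: roughly 9.6 units apart; after: 8.7. That's 0.9 units closer together.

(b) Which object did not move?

the yellow cone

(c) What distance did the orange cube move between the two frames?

3.0

The orange cube was near (10.7, 8.7) before and (7.7, 8.3) after, so it travelled √(3.0² + 0.4²) ≈ 3.0 units.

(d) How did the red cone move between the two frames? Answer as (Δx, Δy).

(-1.0, 0.2)

The red cone was at about (2.7, 8.3) and moved to about (1.7, 8.5).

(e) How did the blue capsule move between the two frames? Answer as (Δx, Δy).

(-2.9, -1.3)

The blue capsule started near (8.3, 2.9) and ended near (5.4, 1.6).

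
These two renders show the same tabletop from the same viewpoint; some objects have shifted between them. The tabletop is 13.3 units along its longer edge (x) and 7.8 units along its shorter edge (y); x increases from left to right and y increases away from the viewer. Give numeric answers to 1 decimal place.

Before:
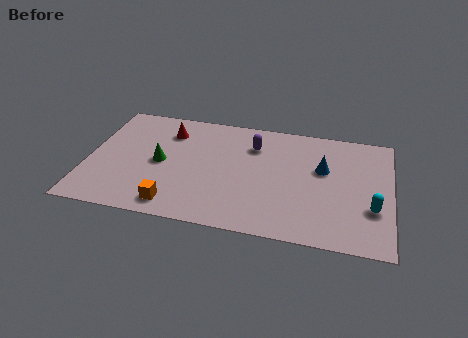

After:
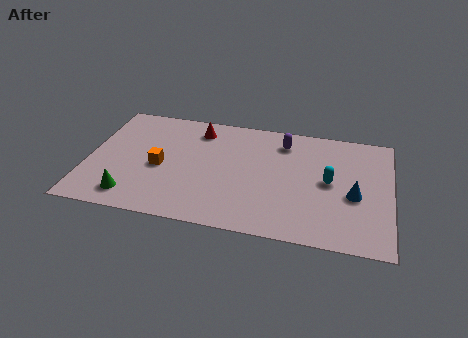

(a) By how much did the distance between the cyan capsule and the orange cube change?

-1.2

Before: roughly 8.6 units apart; after: 7.4. That's 1.2 units closer together.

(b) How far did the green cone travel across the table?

2.7

The green cone moved from about (3.2, 3.8) to (2.1, 1.3), a distance of √(1.1² + 2.5²) ≈ 2.7.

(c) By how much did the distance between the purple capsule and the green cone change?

+3.6

They were about 4.5 units apart before and 8.1 after — 3.6 units further apart.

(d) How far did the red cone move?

1.4

From (3.4, 6.0) to (4.7, 6.4), the red cone covered √(1.3² + 0.4²) ≈ 1.4 units.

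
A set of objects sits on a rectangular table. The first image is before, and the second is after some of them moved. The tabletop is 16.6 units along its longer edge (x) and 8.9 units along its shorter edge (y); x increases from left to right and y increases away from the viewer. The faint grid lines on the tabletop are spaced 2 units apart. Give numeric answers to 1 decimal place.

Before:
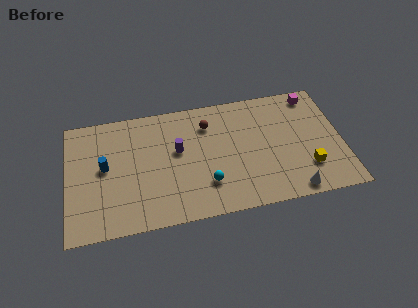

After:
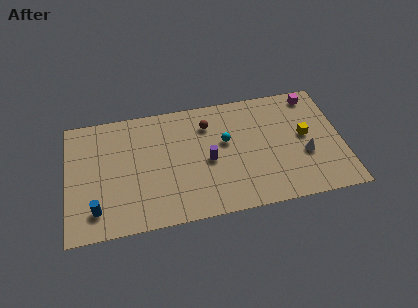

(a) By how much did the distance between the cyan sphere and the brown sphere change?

-2.6

Before: roughly 4.4 units apart; after: 1.8. That's 2.6 units closer together.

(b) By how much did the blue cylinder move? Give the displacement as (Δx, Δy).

(-0.6, -3.0)

The blue cylinder started near (2.3, 4.8) and ended near (1.7, 1.8).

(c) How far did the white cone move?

2.7

From (13.4, 0.9) to (14.3, 3.4), the white cone covered √(0.9² + 2.5²) ≈ 2.7 units.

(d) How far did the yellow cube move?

2.4

From (14.4, 2.4) to (14.4, 4.8), the yellow cube covered √(0.0² + 2.4²) ≈ 2.4 units.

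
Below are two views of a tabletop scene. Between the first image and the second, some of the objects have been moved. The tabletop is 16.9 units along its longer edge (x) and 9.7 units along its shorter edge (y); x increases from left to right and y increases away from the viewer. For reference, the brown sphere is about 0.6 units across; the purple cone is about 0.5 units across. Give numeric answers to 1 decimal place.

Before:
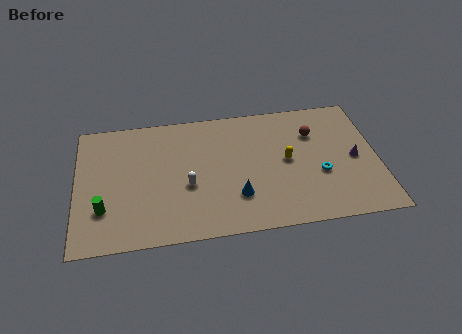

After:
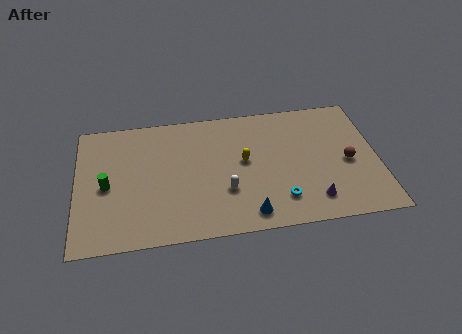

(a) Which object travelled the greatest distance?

the purple cone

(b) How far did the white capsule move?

2.2

From (6.2, 3.9) to (8.3, 3.2), the white capsule covered √(2.1² + 0.7²) ≈ 2.2 units.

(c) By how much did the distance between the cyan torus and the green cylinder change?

-2.2

The distance was about 12.1 in the first image and 9.9 in the second, so they moved 2.2 units closer together.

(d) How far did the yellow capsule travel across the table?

2.4

The yellow capsule moved from about (11.8, 5.0) to (9.4, 5.3), a distance of √(2.4² + 0.3²) ≈ 2.4.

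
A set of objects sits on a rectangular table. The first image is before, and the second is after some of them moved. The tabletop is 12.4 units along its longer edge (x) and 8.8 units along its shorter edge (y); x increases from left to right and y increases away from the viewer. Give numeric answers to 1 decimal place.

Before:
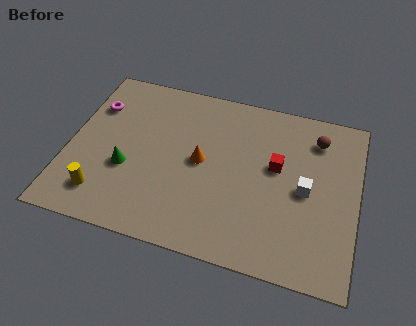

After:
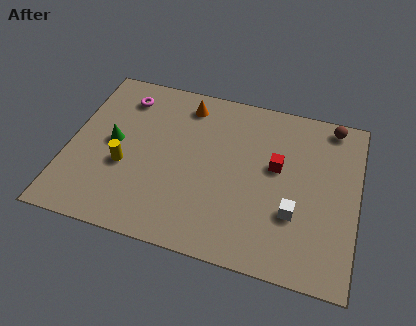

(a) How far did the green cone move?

1.4

From (2.6, 3.3) to (1.9, 4.5), the green cone covered √(0.7² + 1.2²) ≈ 1.4 units.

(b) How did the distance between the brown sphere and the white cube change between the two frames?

+2.4

The distance was about 2.8 in the first image and 5.2 in the second, so they moved 2.4 units further apart.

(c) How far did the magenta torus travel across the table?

1.4

The magenta torus was near (0.9, 6.3) before and (2.1, 7.1) after, so it travelled √(1.2² + 0.8²) ≈ 1.4 units.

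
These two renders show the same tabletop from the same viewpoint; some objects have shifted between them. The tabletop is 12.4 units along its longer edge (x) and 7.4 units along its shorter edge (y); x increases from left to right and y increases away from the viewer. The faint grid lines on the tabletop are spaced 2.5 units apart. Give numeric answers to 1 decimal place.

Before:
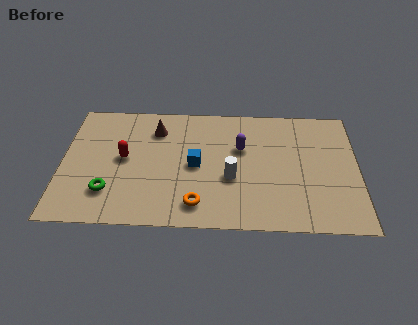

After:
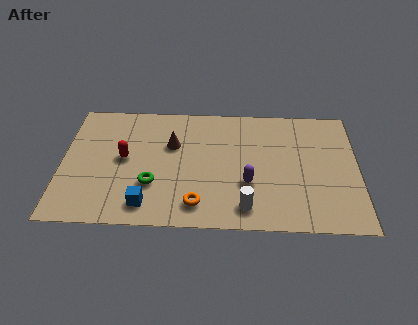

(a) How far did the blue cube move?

3.1

The blue cube was near (5.6, 3.6) before and (3.6, 1.2) after, so it travelled √(2.0² + 2.4²) ≈ 3.1 units.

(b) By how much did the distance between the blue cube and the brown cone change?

+1.0

Before: roughly 2.7 units apart; after: 3.7. That's 1.0 units further apart.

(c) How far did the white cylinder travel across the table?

1.8

The white cylinder moved from about (7.1, 2.9) to (7.7, 1.2), a distance of √(0.6² + 1.7²) ≈ 1.8.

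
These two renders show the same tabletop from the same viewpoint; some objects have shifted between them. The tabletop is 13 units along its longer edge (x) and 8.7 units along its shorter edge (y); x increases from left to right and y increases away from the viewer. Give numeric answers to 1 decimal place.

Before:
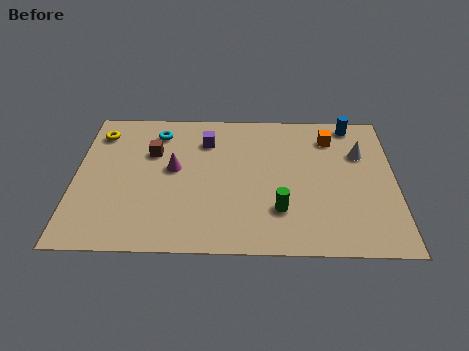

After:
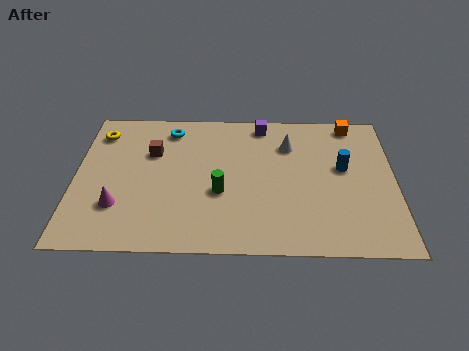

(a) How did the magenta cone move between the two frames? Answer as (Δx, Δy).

(-2.2, -2.3)

The magenta cone started near (4.0, 4.8) and ended near (1.8, 2.5).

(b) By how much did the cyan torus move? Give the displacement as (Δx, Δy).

(0.5, 0.2)

The cyan torus started near (3.3, 7.1) and ended near (3.8, 7.3).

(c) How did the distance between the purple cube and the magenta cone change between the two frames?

+5.6

Before: roughly 2.2 units apart; after: 7.8. That's 5.6 units further apart.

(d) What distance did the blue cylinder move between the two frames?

2.8

The blue cylinder was near (11.3, 7.8) before and (10.9, 5.0) after, so it travelled √(0.4² + 2.8²) ≈ 2.8 units.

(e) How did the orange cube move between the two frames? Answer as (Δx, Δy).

(0.9, 0.9)

The orange cube was at about (10.4, 6.9) and moved to about (11.3, 7.8).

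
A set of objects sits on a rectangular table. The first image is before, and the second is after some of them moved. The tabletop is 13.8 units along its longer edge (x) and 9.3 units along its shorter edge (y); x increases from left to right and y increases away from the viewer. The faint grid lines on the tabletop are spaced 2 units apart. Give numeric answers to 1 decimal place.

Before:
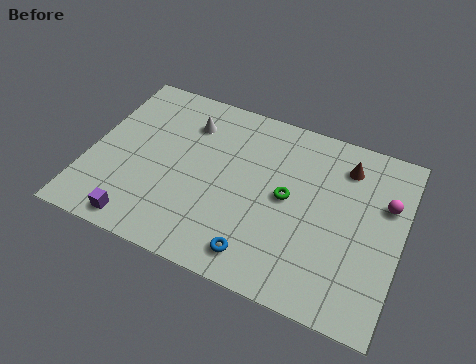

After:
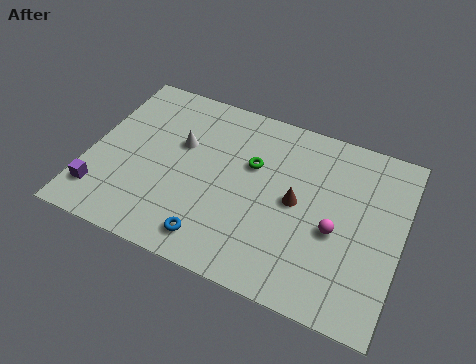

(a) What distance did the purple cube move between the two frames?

2.1

The purple cube moved from about (2.7, 1.0) to (0.8, 1.9), a distance of √(1.9² + 0.9²) ≈ 2.1.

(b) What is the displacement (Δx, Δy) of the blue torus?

(-2.0, 0.0)

The blue torus started near (7.9, 1.4) and ended near (5.9, 1.4).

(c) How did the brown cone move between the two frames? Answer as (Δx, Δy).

(-1.9, -2.7)

The brown cone started near (11.1, 7.4) and ended near (9.2, 4.7).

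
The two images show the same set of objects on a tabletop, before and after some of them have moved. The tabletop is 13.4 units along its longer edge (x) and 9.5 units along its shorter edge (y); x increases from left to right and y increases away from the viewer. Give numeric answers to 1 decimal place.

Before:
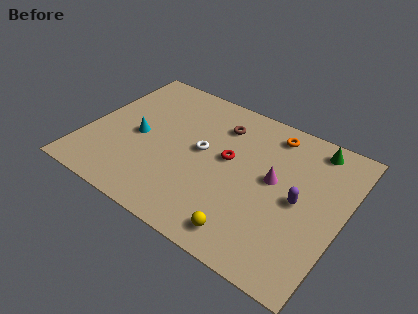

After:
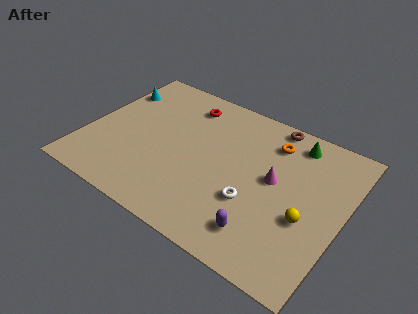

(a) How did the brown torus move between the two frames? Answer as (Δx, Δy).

(2.5, 1.4)

The brown torus started near (6.6, 7.3) and ended near (9.1, 8.7).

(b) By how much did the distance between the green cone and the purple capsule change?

+2.6

Before: roughly 3.7 units apart; after: 6.3. That's 2.6 units further apart.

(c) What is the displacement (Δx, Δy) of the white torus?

(3.0, -1.8)

From the two frames, the white torus sits at roughly (6.0, 5.1) before and (9.0, 3.3) after.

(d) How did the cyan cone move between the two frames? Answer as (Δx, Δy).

(-1.9, 2.6)

From the two frames, the cyan cone sits at roughly (2.7, 4.4) before and (0.8, 7.0) after.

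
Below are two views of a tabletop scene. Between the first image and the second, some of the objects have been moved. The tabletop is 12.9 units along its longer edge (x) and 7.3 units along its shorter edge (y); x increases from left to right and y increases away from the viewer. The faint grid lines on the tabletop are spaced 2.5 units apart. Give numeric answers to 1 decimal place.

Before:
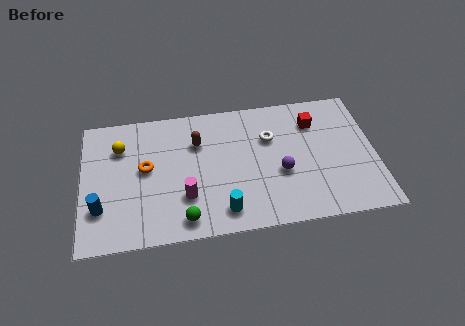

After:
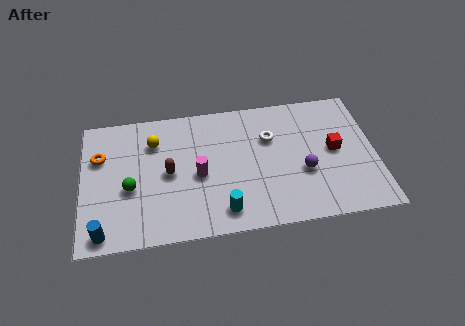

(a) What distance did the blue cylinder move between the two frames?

1.3

From (0.8, 2.1) to (0.9, 0.8), the blue cylinder covered √(0.1² + 1.3²) ≈ 1.3 units.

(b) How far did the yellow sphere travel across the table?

1.5

The yellow sphere was near (1.7, 5.3) before and (3.2, 5.4) after, so it travelled √(1.5² + 0.1²) ≈ 1.5 units.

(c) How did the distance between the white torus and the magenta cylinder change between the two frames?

-1.1

The distance was about 4.7 in the first image and 3.6 in the second, so they moved 1.1 units closer together.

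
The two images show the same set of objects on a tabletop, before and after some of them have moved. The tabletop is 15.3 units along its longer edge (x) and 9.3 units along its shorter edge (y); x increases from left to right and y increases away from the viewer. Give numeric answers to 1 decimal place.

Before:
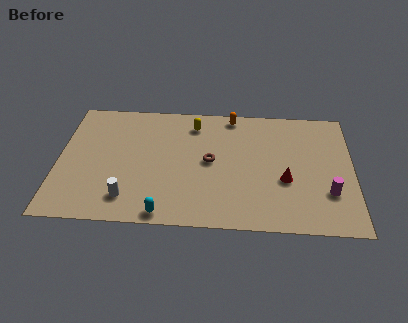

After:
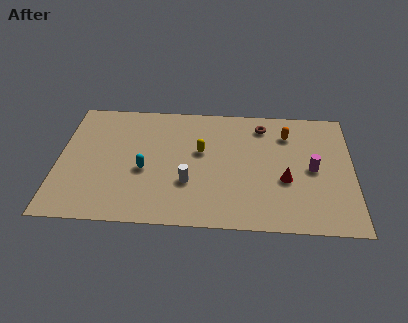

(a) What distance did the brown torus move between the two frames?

4.0

From (7.9, 4.8) to (10.6, 7.7), the brown torus covered √(2.7² + 2.9²) ≈ 4.0 units.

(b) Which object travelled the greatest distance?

the brown torus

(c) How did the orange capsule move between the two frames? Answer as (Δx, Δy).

(2.9, -1.3)

The orange capsule was at about (9.0, 8.4) and moved to about (11.9, 7.1).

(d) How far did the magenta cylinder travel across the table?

1.9

From (14.0, 2.8) to (13.2, 4.5), the magenta cylinder covered √(0.8² + 1.7²) ≈ 1.9 units.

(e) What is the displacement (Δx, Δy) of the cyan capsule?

(-1.1, 3.1)

From the two frames, the cyan capsule sits at roughly (5.6, 0.8) before and (4.5, 3.9) after.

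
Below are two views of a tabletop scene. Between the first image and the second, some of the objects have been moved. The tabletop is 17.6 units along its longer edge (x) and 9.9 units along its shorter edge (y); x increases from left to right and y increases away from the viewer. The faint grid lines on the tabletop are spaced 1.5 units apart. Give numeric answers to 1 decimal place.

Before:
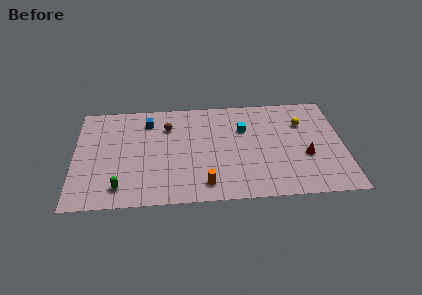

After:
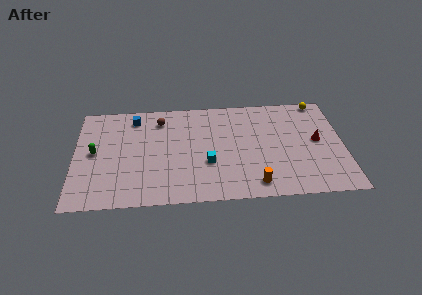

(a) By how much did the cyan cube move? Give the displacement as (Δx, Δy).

(-2.4, -3.1)

The cyan cube started near (11.1, 6.7) and ended near (8.7, 3.6).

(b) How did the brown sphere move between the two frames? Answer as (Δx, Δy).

(-0.5, 0.7)

From the two frames, the brown sphere sits at roughly (6.1, 7.3) before and (5.6, 8.0) after.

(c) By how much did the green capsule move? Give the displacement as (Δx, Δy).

(-1.7, 3.4)

From the two frames, the green capsule sits at roughly (3.0, 1.7) before and (1.3, 5.1) after.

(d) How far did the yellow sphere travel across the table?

2.4

The yellow sphere moved from about (15.0, 7.0) to (16.2, 9.1), a distance of √(1.2² + 2.1²) ≈ 2.4.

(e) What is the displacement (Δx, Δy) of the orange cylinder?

(3.2, -0.2)

From the two frames, the orange cylinder sits at roughly (8.5, 1.6) before and (11.7, 1.4) after.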